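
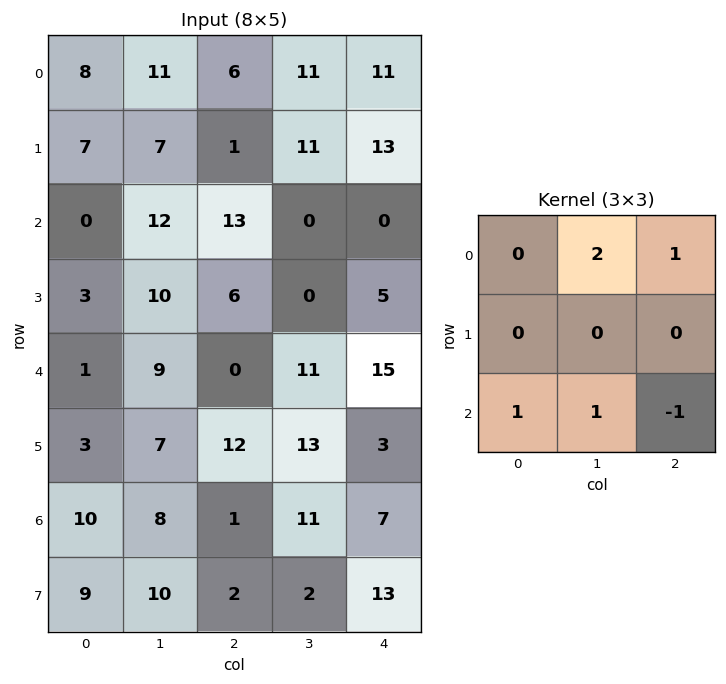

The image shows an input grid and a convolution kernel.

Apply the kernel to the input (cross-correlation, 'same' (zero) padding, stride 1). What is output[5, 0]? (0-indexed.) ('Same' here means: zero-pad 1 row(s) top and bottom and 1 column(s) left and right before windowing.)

The receptive field on the zero-padded input at this output position is [0 1 9 / 0 3 7 / 0 10 8]. Elementwise product with the kernel and sum: 1·2 + 9·1 + 0·1 + 10·1 + 8·-1.

13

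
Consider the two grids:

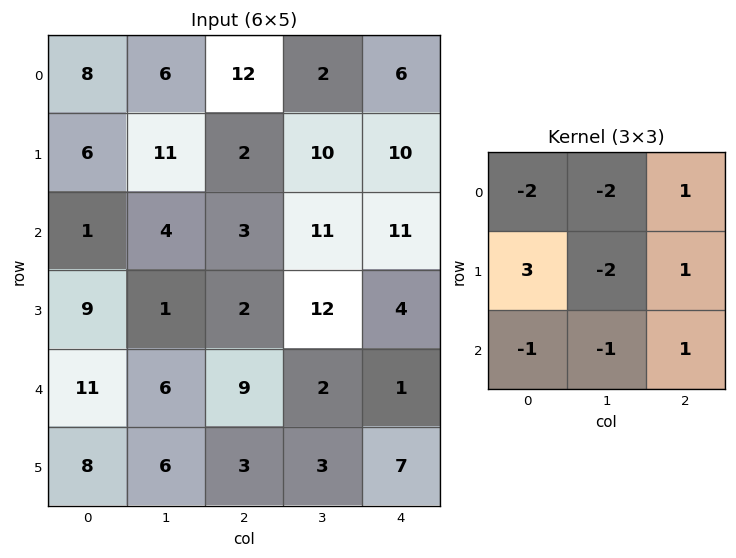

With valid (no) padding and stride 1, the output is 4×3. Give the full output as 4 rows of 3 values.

-20 9 -29
-42 10 -26
12 -5 -41
1 2 1

Output[0,0]: The receptive field on the input at this output position is [8 6 12 / 6 11 2 / 1 4 3]. Elementwise product with the kernel and sum: 8·-2 + 6·-2 + 12·1 + 6·3 + 11·-2 + 2·1 + 1·-1 + 4·-1 + 3·1.
Output[0,1]: The receptive field on the input at this output position is [6 12 2 / 11 2 10 / 4 3 11]. Elementwise product with the kernel and sum: 6·-2 + 12·-2 + 2·1 + 11·3 + 2·-2 + 10·1 + 4·-1 + 3·-1 + 11·1.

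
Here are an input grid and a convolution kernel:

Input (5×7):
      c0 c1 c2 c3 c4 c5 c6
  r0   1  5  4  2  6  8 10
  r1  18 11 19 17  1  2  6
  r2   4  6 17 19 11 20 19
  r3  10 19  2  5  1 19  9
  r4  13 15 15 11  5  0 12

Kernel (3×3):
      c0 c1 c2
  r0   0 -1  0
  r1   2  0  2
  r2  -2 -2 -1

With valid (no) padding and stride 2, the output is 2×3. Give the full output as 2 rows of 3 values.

Output[0,0]: The receptive field on the input at this output position is [1 5 4 / 18 11 19 / 4 6 17]. Elementwise product with the kernel and sum: 5·-1 + 18·2 + 19·2 + 4·-2 + 6·-2 + 17·-1.
Output[0,1]: The receptive field on the input at this output position is [4 2 6 / 19 17 1 / 17 19 11]. Elementwise product with the kernel and sum: 2·-1 + 19·2 + 1·2 + 17·-2 + 19·-2 + 11·-1.

32 -45 -75
-53 -70 -22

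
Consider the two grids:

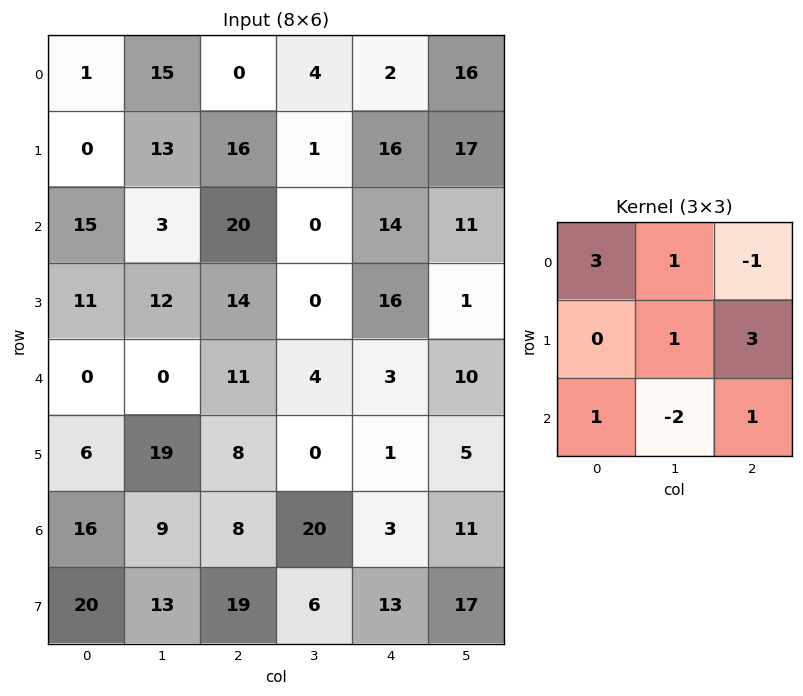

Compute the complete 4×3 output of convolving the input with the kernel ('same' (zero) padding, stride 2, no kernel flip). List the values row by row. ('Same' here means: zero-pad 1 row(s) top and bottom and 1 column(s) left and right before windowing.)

59 -6 36
1 58 18
6 76 51
3 114 29

Output[0,0]: The receptive field on the zero-padded input at this output position is [0 0 0 / 0 1 15 / 0 0 13]. Elementwise product with the kernel and sum: 0·3 + 0·1 + 0·-1 + 1·1 + 15·3 + 0·1 + 0·-2 + 13·1.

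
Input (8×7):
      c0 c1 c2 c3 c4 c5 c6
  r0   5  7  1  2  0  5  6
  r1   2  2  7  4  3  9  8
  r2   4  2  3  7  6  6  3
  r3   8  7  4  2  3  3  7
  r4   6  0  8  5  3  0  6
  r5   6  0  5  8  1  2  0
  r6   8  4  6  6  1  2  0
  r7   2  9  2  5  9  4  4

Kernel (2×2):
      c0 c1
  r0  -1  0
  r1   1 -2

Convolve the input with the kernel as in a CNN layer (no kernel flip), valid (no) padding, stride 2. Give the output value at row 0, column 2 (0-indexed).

The receptive field on the input at this output position is [0 5 / 3 9]. Elementwise product with the kernel and sum: 0·-1 + 3·1 + 9·-2.

-15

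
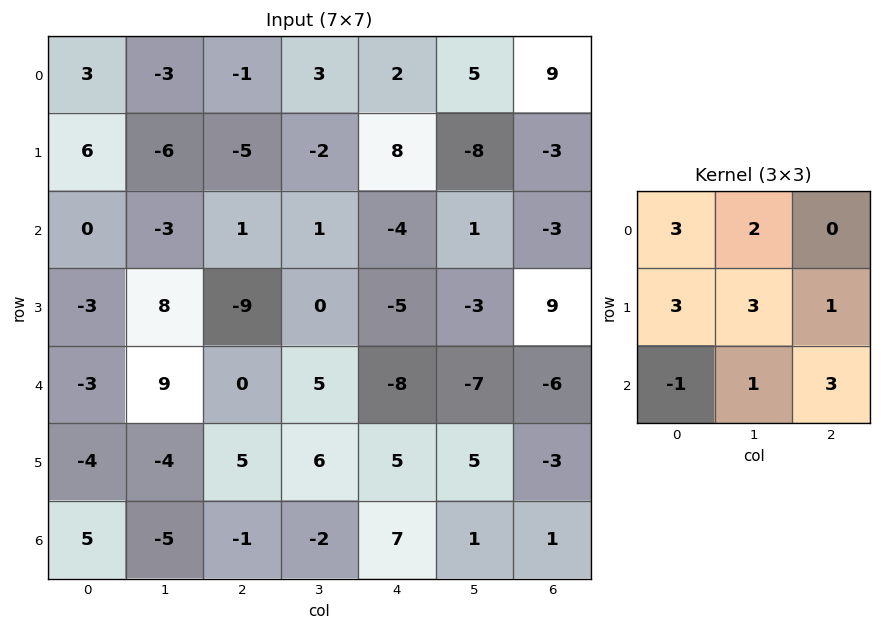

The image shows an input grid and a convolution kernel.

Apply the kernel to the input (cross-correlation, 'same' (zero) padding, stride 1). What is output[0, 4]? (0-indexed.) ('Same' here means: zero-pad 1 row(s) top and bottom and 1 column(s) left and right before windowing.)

6

The receptive field on the zero-padded input at this output position is [0 0 0 / 3 2 5 / -2 8 -8]. Elementwise product with the kernel and sum: 0·3 + 0·2 + 3·3 + 2·3 + 5·1 + -2·-1 + 8·1 + -8·3.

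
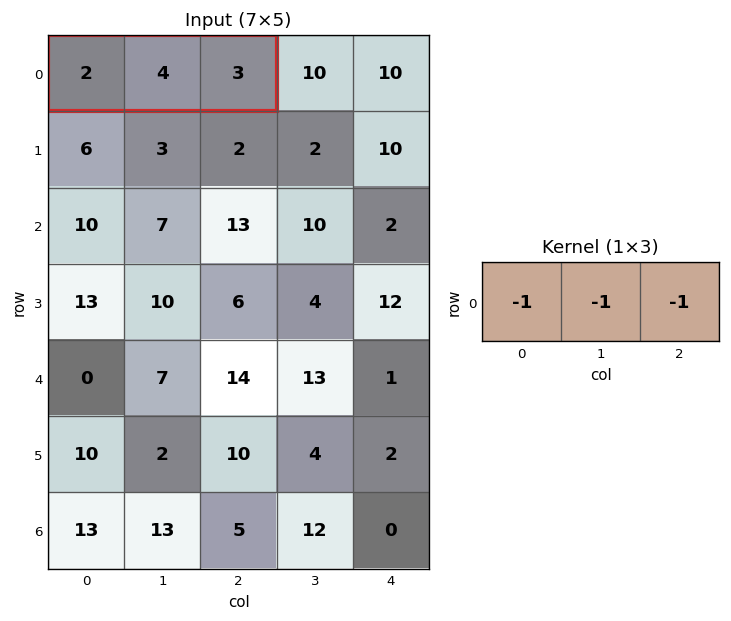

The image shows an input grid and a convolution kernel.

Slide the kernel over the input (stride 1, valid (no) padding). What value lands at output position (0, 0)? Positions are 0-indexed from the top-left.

-9

The receptive field on the input at this output position is [2 4 3]. Elementwise product with the kernel and sum: 2·-1 + 4·-1 + 3·-1.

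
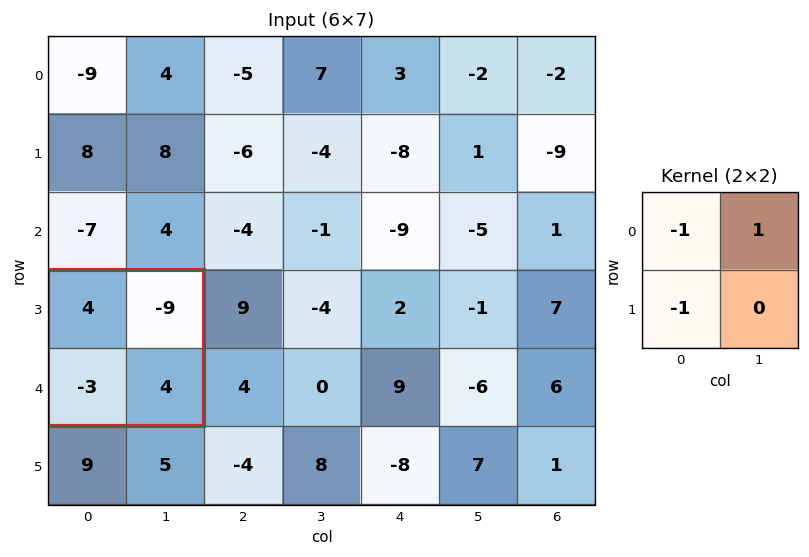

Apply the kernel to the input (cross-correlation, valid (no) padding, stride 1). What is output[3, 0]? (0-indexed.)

The receptive field on the input at this output position is [4 -9 / -3 4]. Elementwise product with the kernel and sum: 4·-1 + -9·1 + -3·-1.

-10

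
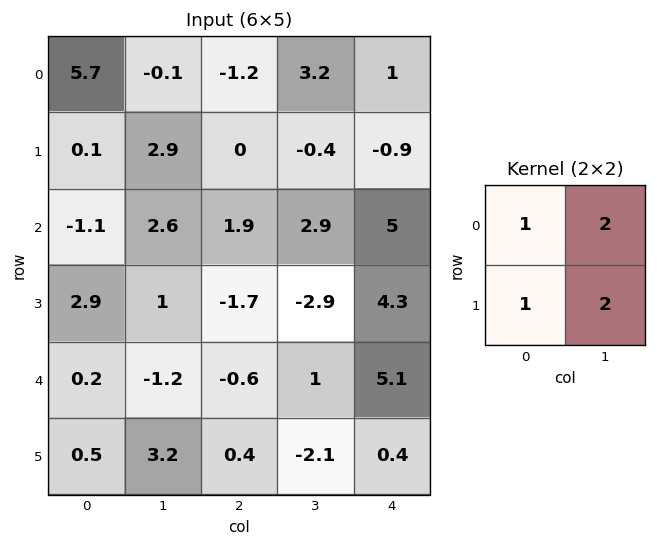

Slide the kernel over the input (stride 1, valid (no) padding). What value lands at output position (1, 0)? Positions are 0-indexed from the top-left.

10

The receptive field on the input at this output position is [0.1 2.9 / -1.1 2.6]. Elementwise product with the kernel and sum: 0.1·1 + 2.9·2 + -1.1·1 + 2.6·2.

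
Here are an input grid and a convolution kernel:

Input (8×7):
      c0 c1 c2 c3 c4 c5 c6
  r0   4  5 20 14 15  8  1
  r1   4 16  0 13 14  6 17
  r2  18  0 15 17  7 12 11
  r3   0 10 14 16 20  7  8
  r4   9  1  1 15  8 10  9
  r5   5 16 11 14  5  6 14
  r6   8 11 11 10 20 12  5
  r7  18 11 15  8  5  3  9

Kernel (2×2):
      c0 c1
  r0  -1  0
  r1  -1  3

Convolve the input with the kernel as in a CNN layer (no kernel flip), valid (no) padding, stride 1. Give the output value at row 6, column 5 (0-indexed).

12

The receptive field on the input at this output position is [12 5 / 3 9]. Elementwise product with the kernel and sum: 12·-1 + 3·-1 + 9·3.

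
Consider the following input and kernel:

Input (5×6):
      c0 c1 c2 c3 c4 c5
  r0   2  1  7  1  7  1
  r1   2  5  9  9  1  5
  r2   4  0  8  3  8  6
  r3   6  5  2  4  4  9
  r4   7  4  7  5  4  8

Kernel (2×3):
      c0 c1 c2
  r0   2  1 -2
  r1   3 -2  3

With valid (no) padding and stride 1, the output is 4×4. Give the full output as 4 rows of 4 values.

14 31 13 47
27 -6 67 20
6 25 13 33
47 17 23 25

Output[0,0]: The receptive field on the input at this output position is [2 1 7 / 2 5 9]. Elementwise product with the kernel and sum: 2·2 + 1·1 + 7·-2 + 2·3 + 5·-2 + 9·3.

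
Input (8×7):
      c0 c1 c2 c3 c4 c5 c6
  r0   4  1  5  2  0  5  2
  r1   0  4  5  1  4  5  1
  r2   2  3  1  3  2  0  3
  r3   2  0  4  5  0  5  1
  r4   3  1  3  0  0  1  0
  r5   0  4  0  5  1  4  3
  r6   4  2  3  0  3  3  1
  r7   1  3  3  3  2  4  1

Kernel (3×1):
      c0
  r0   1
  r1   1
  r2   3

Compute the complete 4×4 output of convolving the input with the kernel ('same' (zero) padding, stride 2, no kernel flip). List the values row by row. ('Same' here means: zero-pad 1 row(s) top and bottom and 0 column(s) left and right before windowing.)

Output[0,0]: The receptive field on the zero-padded input at this output position is [0 / 4 / 0]. Elementwise product with the kernel and sum: 0·1 + 4·1 + 0·3.
Output[0,1]: The receptive field on the zero-padded input at this output position is [0 / 5 / 5]. Elementwise product with the kernel and sum: 0·1 + 5·1 + 5·3.

4 20 12 5
8 18 6 7
5 7 3 10
7 12 10 7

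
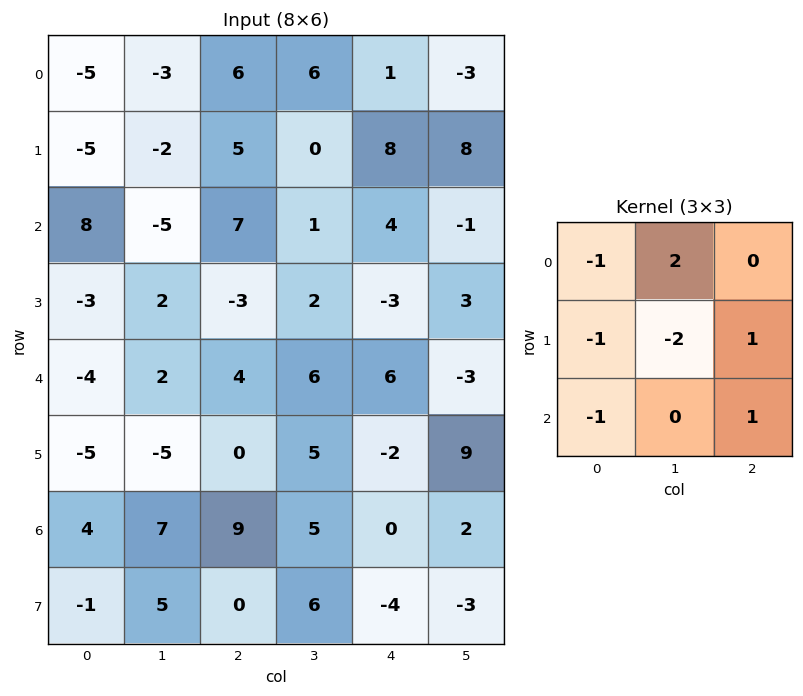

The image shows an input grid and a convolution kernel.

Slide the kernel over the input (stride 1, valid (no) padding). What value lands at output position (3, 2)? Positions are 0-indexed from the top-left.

The receptive field on the input at this output position is [-3 2 -3 / 4 6 6 / 0 5 -2]. Elementwise product with the kernel and sum: -3·-1 + 2·2 + 4·-1 + 6·-2 + 6·1 + 0·-1 + -2·1.

-5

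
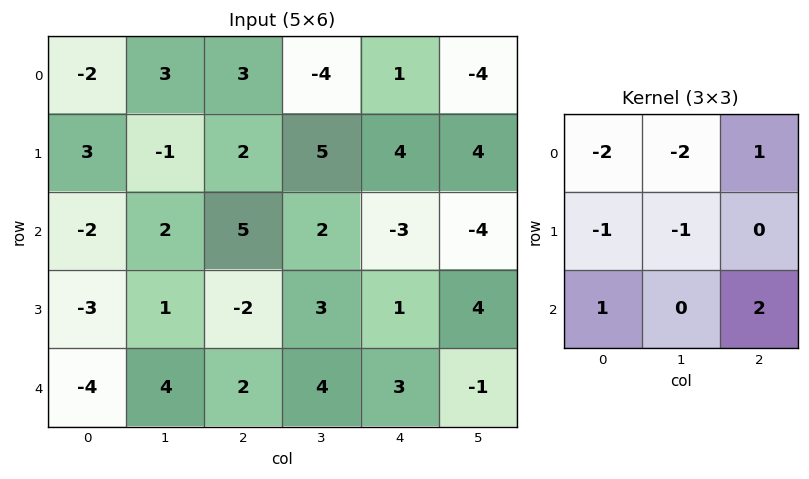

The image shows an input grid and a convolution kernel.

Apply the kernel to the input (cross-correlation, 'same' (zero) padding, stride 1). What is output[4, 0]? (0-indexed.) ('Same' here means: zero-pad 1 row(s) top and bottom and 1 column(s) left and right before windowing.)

11

The receptive field on the zero-padded input at this output position is [0 -3 1 / 0 -4 4 / 0 0 0]. Elementwise product with the kernel and sum: 0·-2 + -3·-2 + 1·1 + 0·-1 + -4·-1 + 0·1 + 0·2.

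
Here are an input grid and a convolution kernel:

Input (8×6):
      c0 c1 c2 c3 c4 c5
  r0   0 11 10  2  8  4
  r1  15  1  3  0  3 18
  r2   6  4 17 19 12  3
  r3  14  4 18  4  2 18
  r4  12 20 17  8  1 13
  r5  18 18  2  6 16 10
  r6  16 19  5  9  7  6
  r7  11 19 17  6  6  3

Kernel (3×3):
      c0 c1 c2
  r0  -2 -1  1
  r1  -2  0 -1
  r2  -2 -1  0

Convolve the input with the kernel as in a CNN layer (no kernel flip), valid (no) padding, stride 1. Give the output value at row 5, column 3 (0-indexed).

The receptive field on the input at this output position is [6 16 10 / 9 7 6 / 6 6 3]. Elementwise product with the kernel and sum: 6·-2 + 16·-1 + 10·1 + 9·-2 + 6·-1 + 6·-2 + 6·-1.

-60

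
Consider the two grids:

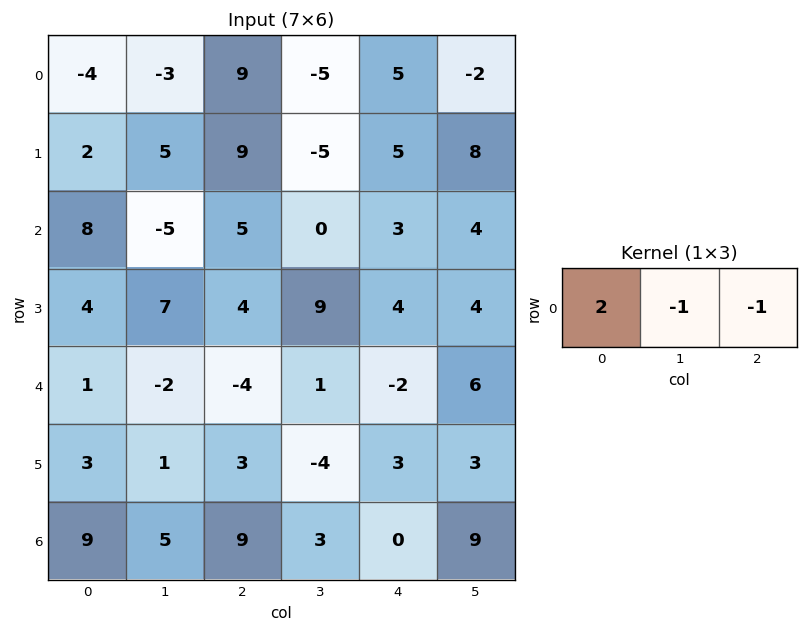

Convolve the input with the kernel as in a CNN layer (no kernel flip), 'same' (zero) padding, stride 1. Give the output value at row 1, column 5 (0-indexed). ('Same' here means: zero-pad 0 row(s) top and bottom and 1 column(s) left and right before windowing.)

2

The receptive field on the zero-padded input at this output position is [5 8 0]. Elementwise product with the kernel and sum: 5·2 + 8·-1 + 0·-1.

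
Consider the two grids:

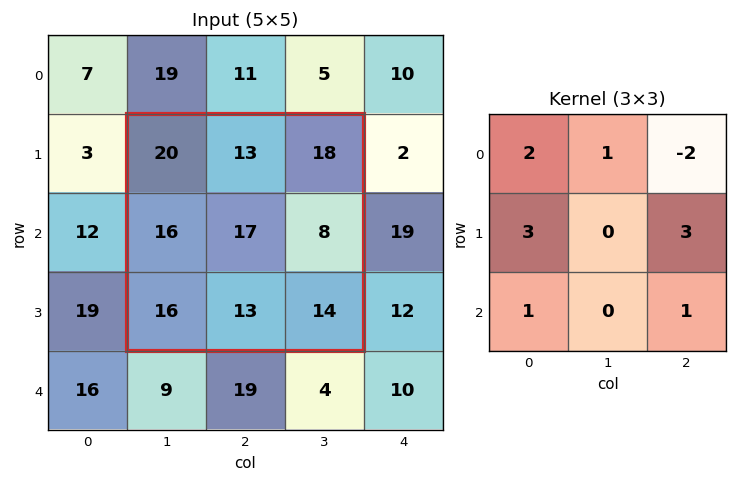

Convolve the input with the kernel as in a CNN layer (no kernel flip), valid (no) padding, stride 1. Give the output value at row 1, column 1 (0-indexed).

119

The receptive field on the input at this output position is [20 13 18 / 16 17 8 / 16 13 14]. Elementwise product with the kernel and sum: 20·2 + 13·1 + 18·-2 + 16·3 + 8·3 + 16·1 + 14·1.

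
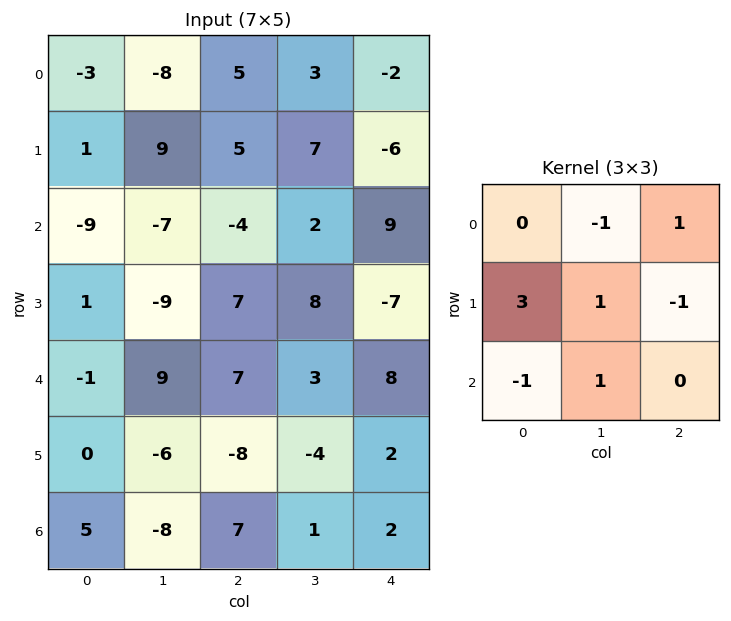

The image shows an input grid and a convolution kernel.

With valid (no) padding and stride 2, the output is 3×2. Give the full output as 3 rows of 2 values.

22 29
0 39
-13 -31

Output[0,0]: The receptive field on the input at this output position is [-3 -8 5 / 1 9 5 / -9 -7 -4]. Elementwise product with the kernel and sum: -8·-1 + 5·1 + 1·3 + 9·1 + 5·-1 + -9·-1 + -7·1.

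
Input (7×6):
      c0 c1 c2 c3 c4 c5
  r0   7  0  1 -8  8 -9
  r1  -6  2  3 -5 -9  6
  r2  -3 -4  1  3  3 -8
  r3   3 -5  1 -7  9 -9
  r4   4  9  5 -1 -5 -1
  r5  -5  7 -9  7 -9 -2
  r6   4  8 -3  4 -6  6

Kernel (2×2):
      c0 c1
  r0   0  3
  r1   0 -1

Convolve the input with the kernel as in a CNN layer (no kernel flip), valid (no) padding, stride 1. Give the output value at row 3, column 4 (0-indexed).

The receptive field on the input at this output position is [9 -9 / -5 -1]. Elementwise product with the kernel and sum: -9·3 + -1·-1.

-26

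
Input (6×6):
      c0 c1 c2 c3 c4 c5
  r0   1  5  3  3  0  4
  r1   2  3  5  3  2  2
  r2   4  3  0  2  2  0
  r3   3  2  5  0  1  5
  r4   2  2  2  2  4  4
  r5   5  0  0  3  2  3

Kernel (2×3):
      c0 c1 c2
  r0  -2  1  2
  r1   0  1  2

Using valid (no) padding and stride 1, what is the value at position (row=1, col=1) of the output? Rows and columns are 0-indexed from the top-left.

9

The receptive field on the input at this output position is [3 5 3 / 3 0 2]. Elementwise product with the kernel and sum: 3·-2 + 5·1 + 3·2 + 0·1 + 2·2.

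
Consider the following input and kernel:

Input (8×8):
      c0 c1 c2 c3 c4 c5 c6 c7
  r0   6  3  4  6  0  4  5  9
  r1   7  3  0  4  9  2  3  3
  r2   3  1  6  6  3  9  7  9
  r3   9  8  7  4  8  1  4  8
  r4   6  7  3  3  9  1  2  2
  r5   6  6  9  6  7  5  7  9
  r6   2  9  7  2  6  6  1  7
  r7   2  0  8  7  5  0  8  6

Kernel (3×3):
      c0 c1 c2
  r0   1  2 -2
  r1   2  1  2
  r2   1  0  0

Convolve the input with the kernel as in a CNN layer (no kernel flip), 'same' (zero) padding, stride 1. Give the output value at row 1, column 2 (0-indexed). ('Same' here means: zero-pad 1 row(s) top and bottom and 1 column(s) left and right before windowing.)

14

The receptive field on the zero-padded input at this output position is [3 4 6 / 3 0 4 / 1 6 6]. Elementwise product with the kernel and sum: 3·1 + 4·2 + 6·-2 + 3·2 + 0·1 + 4·2 + 1·1.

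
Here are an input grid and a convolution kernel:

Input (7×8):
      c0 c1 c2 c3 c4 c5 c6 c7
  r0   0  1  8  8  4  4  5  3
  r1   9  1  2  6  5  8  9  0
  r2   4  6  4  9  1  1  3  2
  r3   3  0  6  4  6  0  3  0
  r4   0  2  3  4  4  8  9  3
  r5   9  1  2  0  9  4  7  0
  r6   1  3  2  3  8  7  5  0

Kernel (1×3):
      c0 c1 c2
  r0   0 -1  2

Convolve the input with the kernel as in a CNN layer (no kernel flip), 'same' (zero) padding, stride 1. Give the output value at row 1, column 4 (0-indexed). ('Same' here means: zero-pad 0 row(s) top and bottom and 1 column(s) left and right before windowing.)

11

The receptive field on the zero-padded input at this output position is [6 5 8]. Elementwise product with the kernel and sum: 5·-1 + 8·2.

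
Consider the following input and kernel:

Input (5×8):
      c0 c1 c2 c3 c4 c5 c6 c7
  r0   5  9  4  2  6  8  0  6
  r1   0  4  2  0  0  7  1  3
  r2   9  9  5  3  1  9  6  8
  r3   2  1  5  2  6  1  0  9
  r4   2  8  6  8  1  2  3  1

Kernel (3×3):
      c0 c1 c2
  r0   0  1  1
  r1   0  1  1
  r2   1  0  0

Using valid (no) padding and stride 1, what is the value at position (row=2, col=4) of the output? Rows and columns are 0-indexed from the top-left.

The receptive field on the input at this output position is [1 9 6 / 6 1 0 / 1 2 3]. Elementwise product with the kernel and sum: 9·1 + 6·1 + 1·1 + 0·1 + 1·1.

17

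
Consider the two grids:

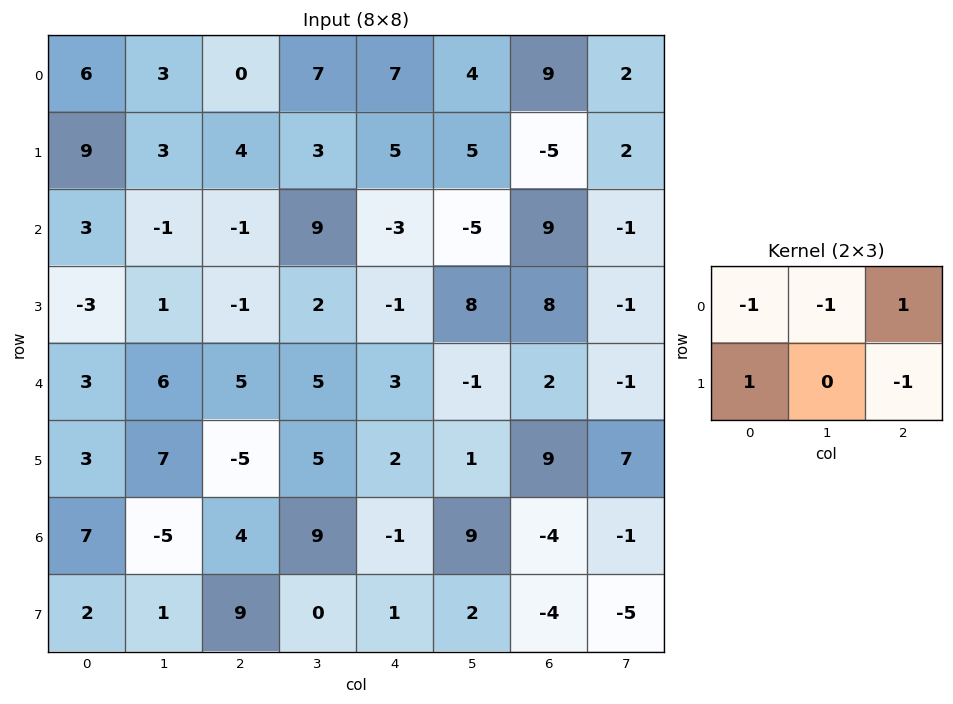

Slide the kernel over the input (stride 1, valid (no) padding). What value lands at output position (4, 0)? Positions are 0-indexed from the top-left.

4

The receptive field on the input at this output position is [3 6 5 / 3 7 -5]. Elementwise product with the kernel and sum: 3·-1 + 6·-1 + 5·1 + 3·1 + -5·-1.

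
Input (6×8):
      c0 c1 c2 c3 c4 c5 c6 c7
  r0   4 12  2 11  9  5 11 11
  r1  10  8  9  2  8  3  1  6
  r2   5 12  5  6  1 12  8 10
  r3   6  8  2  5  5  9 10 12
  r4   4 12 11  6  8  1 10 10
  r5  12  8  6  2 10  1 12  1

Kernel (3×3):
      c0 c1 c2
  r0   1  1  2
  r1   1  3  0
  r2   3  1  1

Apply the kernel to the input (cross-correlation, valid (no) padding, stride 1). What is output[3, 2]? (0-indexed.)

76

The receptive field on the input at this output position is [2 5 5 / 11 6 8 / 6 2 10]. Elementwise product with the kernel and sum: 2·1 + 5·1 + 5·2 + 11·1 + 6·3 + 6·3 + 2·1 + 10·1.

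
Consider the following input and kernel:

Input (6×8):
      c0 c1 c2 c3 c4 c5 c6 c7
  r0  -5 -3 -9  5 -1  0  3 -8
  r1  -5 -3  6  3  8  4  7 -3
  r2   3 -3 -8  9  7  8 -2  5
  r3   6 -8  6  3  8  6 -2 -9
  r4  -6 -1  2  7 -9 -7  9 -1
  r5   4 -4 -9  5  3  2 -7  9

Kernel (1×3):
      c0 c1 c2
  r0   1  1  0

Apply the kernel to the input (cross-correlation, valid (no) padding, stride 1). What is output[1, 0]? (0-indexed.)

-8

The receptive field on the input at this output position is [-5 -3 6]. Elementwise product with the kernel and sum: -5·1 + -3·1.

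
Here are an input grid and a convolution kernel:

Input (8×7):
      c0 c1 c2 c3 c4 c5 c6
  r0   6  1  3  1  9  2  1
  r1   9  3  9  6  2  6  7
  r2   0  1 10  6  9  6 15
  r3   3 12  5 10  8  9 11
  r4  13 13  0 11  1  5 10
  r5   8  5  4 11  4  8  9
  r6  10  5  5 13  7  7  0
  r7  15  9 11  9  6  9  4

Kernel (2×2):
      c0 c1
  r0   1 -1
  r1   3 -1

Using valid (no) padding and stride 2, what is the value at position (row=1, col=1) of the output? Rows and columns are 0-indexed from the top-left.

9

The receptive field on the input at this output position is [10 6 / 5 10]. Elementwise product with the kernel and sum: 10·1 + 6·-1 + 5·3 + 10·-1.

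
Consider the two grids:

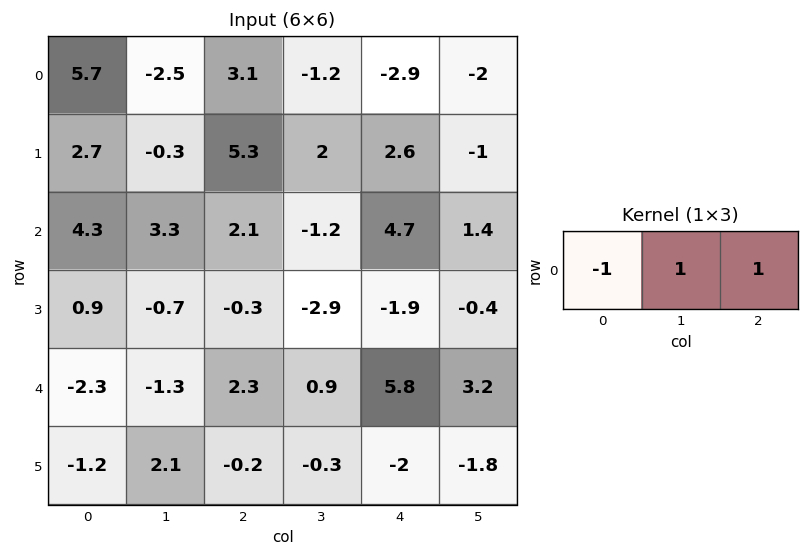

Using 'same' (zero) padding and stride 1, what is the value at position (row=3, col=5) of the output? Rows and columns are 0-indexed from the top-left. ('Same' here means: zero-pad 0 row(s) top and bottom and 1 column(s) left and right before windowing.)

1.5

The receptive field on the zero-padded input at this output position is [-1.9 -0.4 0]. Elementwise product with the kernel and sum: -1.9·-1 + -0.4·1 + 0·1.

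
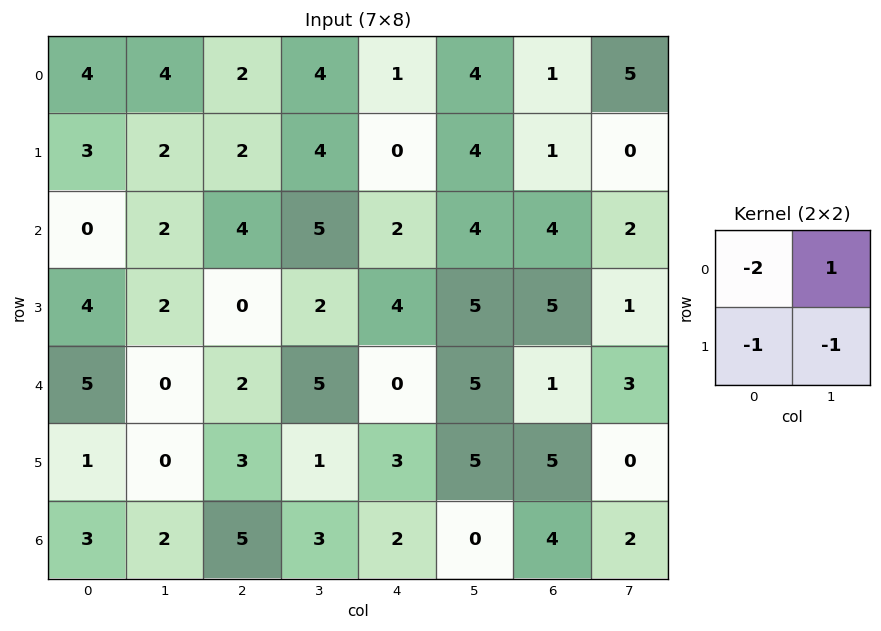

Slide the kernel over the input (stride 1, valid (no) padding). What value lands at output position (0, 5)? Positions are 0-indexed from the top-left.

The receptive field on the input at this output position is [4 1 / 4 1]. Elementwise product with the kernel and sum: 4·-2 + 1·1 + 4·-1 + 1·-1.

-12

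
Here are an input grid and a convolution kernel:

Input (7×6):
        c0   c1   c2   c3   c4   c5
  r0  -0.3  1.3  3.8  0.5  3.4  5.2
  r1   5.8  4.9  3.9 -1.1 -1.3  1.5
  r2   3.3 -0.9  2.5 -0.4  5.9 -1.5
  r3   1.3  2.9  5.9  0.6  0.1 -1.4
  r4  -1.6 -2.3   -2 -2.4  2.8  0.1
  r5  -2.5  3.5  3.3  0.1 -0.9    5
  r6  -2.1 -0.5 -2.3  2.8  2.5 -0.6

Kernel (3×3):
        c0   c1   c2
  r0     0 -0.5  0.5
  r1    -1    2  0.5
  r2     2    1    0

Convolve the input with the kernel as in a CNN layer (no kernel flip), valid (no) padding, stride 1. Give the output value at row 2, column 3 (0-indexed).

The receptive field on the input at this output position is [-0.4 5.9 -1.5 / 0.6 0.1 -1.4 / -2.4 2.8 0.1]. Elementwise product with the kernel and sum: 5.9·-0.5 + -1.5·0.5 + 0.6·-1 + 0.1·2 + -1.4·0.5 + -2.4·2 + 2.8·1.

-6.8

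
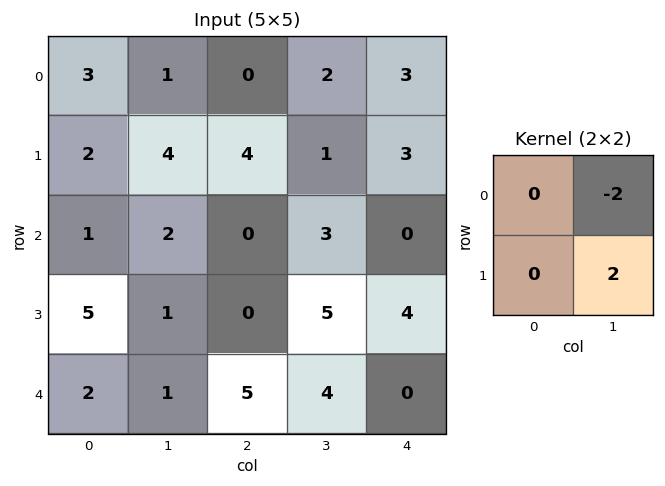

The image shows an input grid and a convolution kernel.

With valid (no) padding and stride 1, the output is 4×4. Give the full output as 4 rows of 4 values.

6 8 -2 0
-4 -8 4 -6
-2 0 4 8
0 10 -2 -8

Output[0,0]: The receptive field on the input at this output position is [3 1 / 2 4]. Elementwise product with the kernel and sum: 1·-2 + 4·2.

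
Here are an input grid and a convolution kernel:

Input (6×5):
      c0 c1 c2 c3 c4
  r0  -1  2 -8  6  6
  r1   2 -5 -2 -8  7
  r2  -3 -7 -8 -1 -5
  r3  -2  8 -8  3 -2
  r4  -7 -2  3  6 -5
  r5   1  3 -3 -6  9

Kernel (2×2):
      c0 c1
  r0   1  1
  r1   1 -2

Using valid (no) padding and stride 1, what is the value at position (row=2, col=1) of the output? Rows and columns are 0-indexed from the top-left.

9

The receptive field on the input at this output position is [-7 -8 / 8 -8]. Elementwise product with the kernel and sum: -7·1 + -8·1 + 8·1 + -8·-2.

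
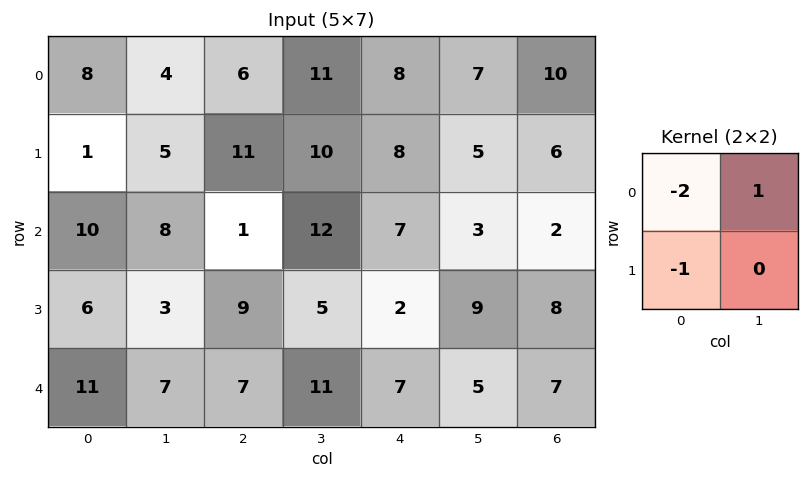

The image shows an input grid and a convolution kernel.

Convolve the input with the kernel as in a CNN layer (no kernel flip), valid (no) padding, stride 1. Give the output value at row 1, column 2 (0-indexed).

The receptive field on the input at this output position is [11 10 / 1 12]. Elementwise product with the kernel and sum: 11·-2 + 10·1 + 1·-1.

-13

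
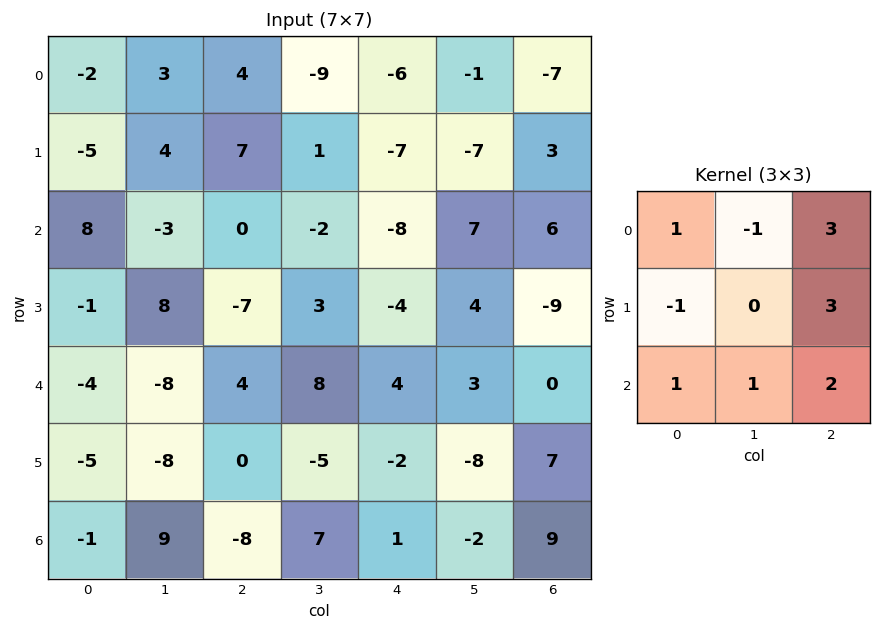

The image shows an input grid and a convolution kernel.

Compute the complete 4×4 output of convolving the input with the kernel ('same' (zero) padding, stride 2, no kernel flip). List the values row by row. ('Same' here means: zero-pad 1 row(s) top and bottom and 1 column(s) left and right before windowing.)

Output[0,0]: The receptive field on the zero-padded input at this output position is [0 0 0 / 0 -2 3 / 0 -5 4]. Elementwise product with the kernel and sum: 0·1 + 0·-1 + 0·3 + 0·-1 + 3·3 + 0·1 + -5·1 + 4·2.
Output[0,1]: The receptive field on the zero-padded input at this output position is [0 0 0 / 3 4 -9 / 4 7 1]. Elementwise product with the kernel and sum: 0·1 + 0·-1 + 0·3 + 3·-1 + -9·3 + 4·1 + 7·1 + 1·2.

12 -17 -14 -3
23 4 17 -22
-20 38 -3 9
8 -11 -40 -13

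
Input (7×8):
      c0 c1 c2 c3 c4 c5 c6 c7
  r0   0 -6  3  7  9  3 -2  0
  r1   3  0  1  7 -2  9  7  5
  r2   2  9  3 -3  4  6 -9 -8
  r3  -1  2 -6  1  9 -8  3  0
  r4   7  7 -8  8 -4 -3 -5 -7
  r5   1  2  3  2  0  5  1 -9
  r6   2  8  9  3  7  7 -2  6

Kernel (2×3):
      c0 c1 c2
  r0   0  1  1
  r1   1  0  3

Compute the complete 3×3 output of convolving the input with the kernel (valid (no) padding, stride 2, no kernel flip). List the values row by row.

Output[0,0]: The receptive field on the input at this output position is [0 -6 3 / 3 0 1]. Elementwise product with the kernel and sum: -6·1 + 3·1 + 3·1 + 1·3.
Output[0,1]: The receptive field on the input at this output position is [3 7 9 / 1 7 -2]. Elementwise product with the kernel and sum: 7·1 + 9·1 + 1·1 + -2·3.

3 11 20
-7 22 15
9 7 -5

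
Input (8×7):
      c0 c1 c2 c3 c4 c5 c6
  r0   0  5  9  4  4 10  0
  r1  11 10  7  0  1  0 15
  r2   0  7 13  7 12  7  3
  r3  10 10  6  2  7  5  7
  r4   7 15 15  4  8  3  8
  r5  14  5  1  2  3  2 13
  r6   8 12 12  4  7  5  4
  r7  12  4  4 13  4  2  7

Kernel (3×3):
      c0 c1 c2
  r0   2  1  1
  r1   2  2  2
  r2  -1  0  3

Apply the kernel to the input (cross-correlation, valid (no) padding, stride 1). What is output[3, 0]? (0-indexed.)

The receptive field on the input at this output position is [10 10 6 / 7 15 15 / 14 5 1]. Elementwise product with the kernel and sum: 10·2 + 10·1 + 6·1 + 7·2 + 15·2 + 15·2 + 14·-1 + 1·3.

99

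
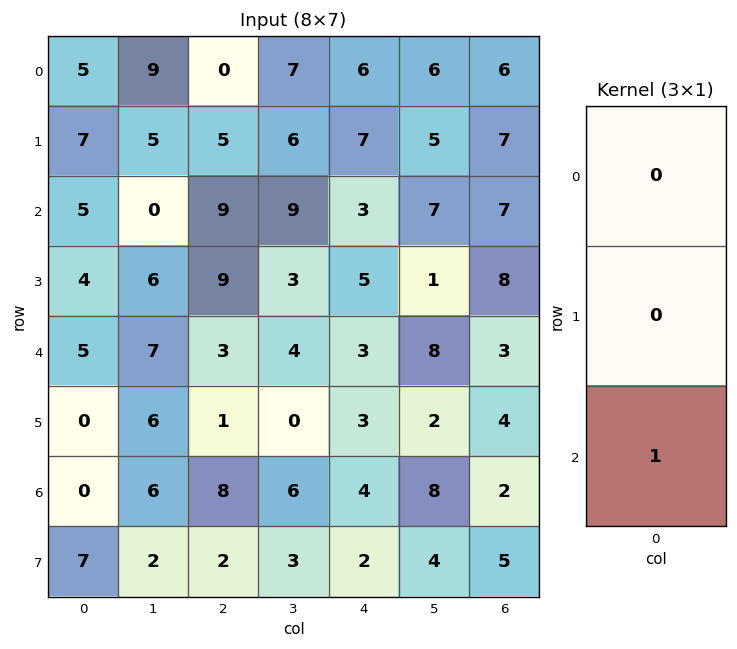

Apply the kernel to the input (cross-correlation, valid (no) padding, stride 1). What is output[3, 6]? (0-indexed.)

The receptive field on the input at this output position is [8 / 3 / 4]. Elementwise product with the kernel and sum: 4·1.

4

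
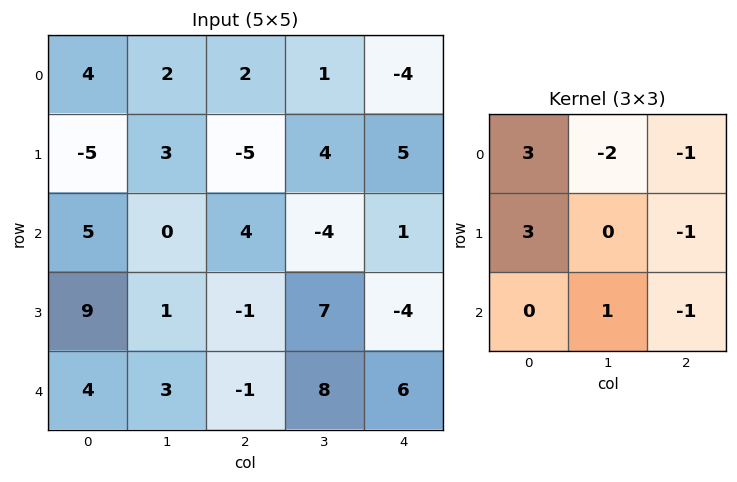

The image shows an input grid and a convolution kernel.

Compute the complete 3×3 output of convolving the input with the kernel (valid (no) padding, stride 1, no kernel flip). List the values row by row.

Output[0,0]: The receptive field on the input at this output position is [4 2 2 / -5 3 -5 / 5 0 4]. Elementwise product with the kernel and sum: 4·3 + 2·-2 + 2·-1 + -5·3 + -5·-1 + 0·1 + 4·-1.
Output[0,1]: The receptive field on the input at this output position is [2 2 1 / 3 -5 4 / 0 4 -4]. Elementwise product with the kernel and sum: 2·3 + 2·-2 + 1·-1 + 3·3 + 4·-1 + 4·1 + -4·-1.

-8 14 -17
-3 11 -6
43 -17 22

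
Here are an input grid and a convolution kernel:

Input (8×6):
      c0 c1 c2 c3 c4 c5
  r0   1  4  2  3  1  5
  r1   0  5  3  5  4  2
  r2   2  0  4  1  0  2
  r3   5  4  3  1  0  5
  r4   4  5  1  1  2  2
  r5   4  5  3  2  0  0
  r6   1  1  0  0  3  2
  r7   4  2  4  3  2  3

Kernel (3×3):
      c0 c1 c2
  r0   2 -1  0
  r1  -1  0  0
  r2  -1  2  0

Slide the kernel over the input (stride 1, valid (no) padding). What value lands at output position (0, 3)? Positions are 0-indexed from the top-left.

The receptive field on the input at this output position is [3 1 5 / 5 4 2 / 1 0 2]. Elementwise product with the kernel and sum: 3·2 + 1·-1 + 5·-1 + 1·-1 + 0·2.

-1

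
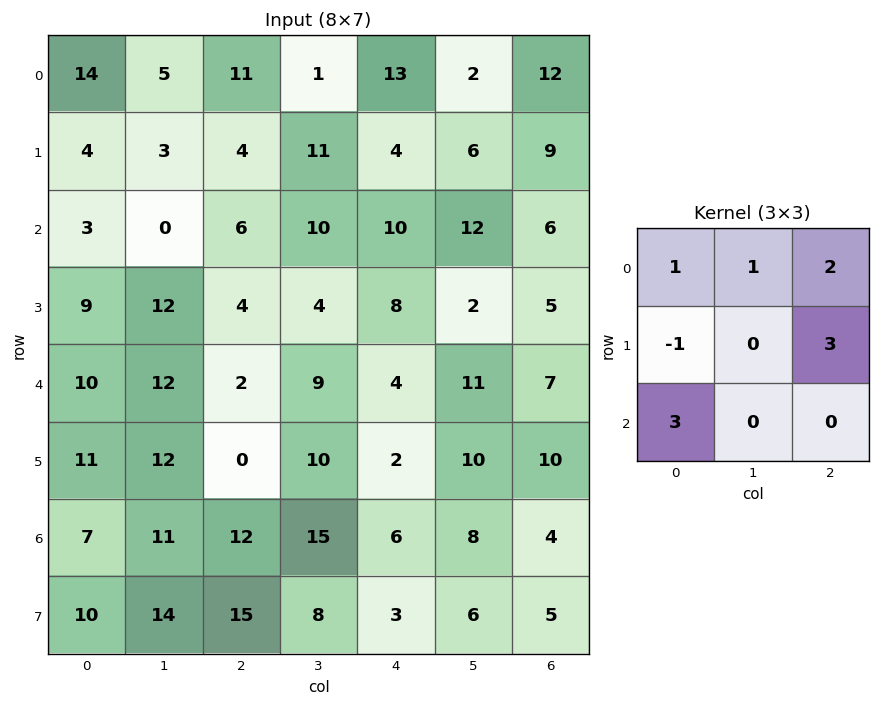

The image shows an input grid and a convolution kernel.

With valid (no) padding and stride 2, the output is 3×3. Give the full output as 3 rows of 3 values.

Output[0,0]: The receptive field on the input at this output position is [14 5 11 / 4 3 4 / 3 0 6]. Elementwise product with the kernel and sum: 14·1 + 5·1 + 11·2 + 4·-1 + 4·3 + 3·3.
Output[0,1]: The receptive field on the input at this output position is [11 1 13 / 4 11 4 / 6 10 10]. Elementwise product with the kernel and sum: 11·1 + 1·1 + 13·2 + 4·-1 + 4·3 + 6·3.

58 64 92
48 62 53
36 61 75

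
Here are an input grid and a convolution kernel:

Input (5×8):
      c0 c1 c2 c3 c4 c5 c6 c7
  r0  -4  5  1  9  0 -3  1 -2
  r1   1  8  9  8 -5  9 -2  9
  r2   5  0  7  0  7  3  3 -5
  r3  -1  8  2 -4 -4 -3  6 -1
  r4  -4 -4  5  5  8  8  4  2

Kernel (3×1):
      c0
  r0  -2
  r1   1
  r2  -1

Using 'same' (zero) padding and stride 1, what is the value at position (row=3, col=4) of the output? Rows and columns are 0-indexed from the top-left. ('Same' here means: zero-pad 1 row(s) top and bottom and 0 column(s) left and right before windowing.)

-26

The receptive field on the zero-padded input at this output position is [7 / -4 / 8]. Elementwise product with the kernel and sum: 7·-2 + -4·1 + 8·-1.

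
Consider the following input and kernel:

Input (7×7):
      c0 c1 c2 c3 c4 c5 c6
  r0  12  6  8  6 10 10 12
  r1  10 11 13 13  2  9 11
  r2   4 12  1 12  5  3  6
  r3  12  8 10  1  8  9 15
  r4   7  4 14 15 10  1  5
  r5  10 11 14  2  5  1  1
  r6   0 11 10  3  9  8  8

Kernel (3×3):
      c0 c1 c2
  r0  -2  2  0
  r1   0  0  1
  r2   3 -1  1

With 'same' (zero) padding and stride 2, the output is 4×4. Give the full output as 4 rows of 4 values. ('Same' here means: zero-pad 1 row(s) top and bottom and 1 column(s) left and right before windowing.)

Output[0,0]: The receptive field on the zero-padded input at this output position is [0 0 0 / 0 12 6 / 0 10 11]. Elementwise product with the kernel and sum: 0·-2 + 0·2 + 6·1 + 0·3 + 10·-1 + 11·1.

7 39 56 16
28 31 -15 16
29 40 17 14
31 9 14 0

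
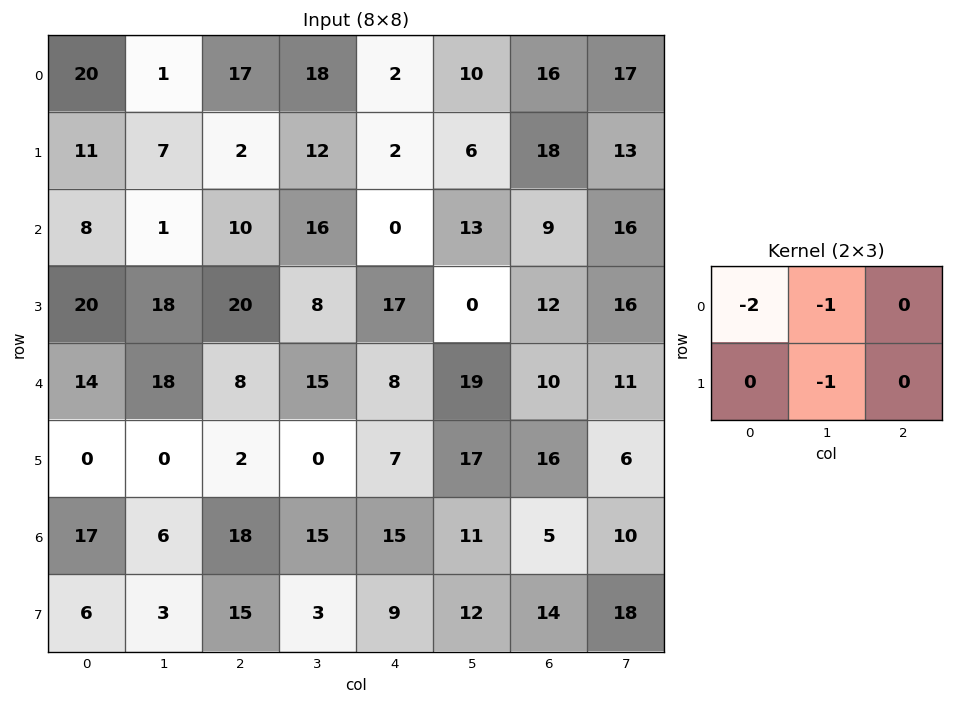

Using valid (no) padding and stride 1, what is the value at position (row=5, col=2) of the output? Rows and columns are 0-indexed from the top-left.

The receptive field on the input at this output position is [2 0 7 / 18 15 15]. Elementwise product with the kernel and sum: 2·-2 + 0·-1 + 15·-1.

-19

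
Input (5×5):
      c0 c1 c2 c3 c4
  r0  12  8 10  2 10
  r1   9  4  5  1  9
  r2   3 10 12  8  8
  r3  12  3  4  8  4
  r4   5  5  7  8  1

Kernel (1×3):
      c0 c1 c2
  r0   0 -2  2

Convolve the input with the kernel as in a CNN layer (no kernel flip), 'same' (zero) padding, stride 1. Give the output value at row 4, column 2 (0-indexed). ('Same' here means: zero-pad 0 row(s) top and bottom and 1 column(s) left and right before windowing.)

The receptive field on the zero-padded input at this output position is [5 7 8]. Elementwise product with the kernel and sum: 7·-2 + 8·2.

2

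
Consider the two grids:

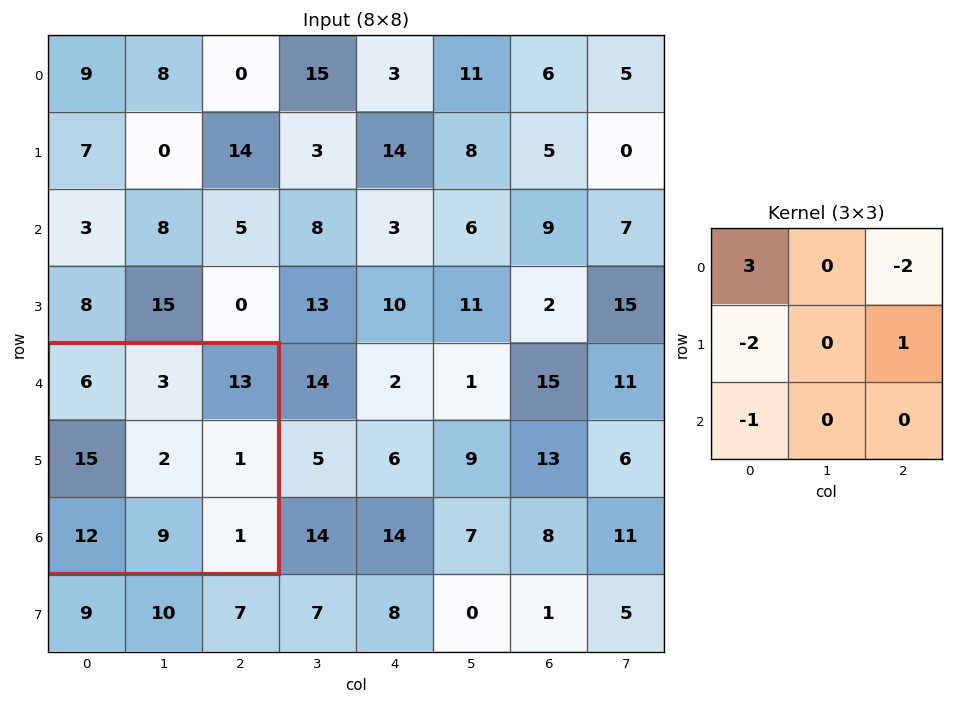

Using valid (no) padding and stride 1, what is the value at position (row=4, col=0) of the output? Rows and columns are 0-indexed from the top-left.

-49

The receptive field on the input at this output position is [6 3 13 / 15 2 1 / 12 9 1]. Elementwise product with the kernel and sum: 6·3 + 13·-2 + 15·-2 + 1·1 + 12·-1.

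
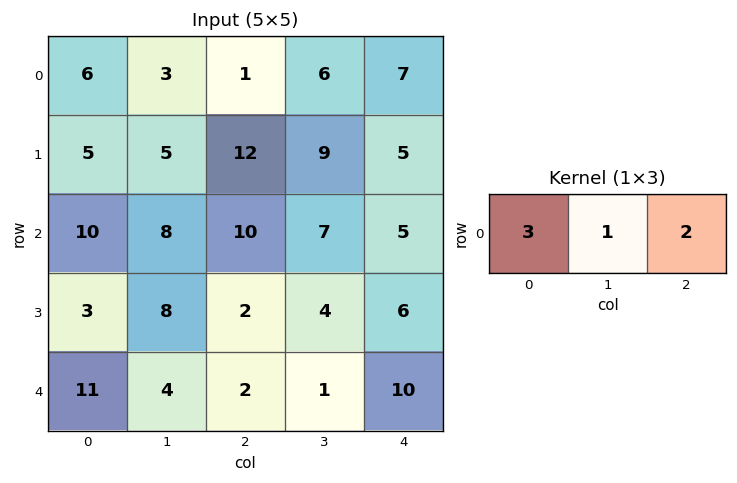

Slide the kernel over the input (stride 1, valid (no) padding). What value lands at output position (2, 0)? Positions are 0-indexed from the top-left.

58

The receptive field on the input at this output position is [10 8 10]. Elementwise product with the kernel and sum: 10·3 + 8·1 + 10·2.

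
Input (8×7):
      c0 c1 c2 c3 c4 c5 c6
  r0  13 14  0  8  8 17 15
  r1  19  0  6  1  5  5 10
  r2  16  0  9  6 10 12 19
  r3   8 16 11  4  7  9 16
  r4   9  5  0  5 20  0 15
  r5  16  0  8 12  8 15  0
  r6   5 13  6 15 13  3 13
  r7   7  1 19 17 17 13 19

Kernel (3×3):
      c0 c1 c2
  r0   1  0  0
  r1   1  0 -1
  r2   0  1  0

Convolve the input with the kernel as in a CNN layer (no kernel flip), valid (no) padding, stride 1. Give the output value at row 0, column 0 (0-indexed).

26

The receptive field on the input at this output position is [13 14 0 / 19 0 6 / 16 0 9]. Elementwise product with the kernel and sum: 13·1 + 19·1 + 6·-1 + 0·1.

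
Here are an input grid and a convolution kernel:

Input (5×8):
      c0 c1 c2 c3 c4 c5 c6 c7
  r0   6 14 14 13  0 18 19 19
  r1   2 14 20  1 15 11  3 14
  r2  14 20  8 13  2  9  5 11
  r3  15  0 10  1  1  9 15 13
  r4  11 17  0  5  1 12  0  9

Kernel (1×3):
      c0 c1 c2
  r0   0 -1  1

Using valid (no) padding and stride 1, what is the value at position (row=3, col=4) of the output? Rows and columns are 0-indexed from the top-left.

The receptive field on the input at this output position is [1 9 15]. Elementwise product with the kernel and sum: 9·-1 + 15·1.

6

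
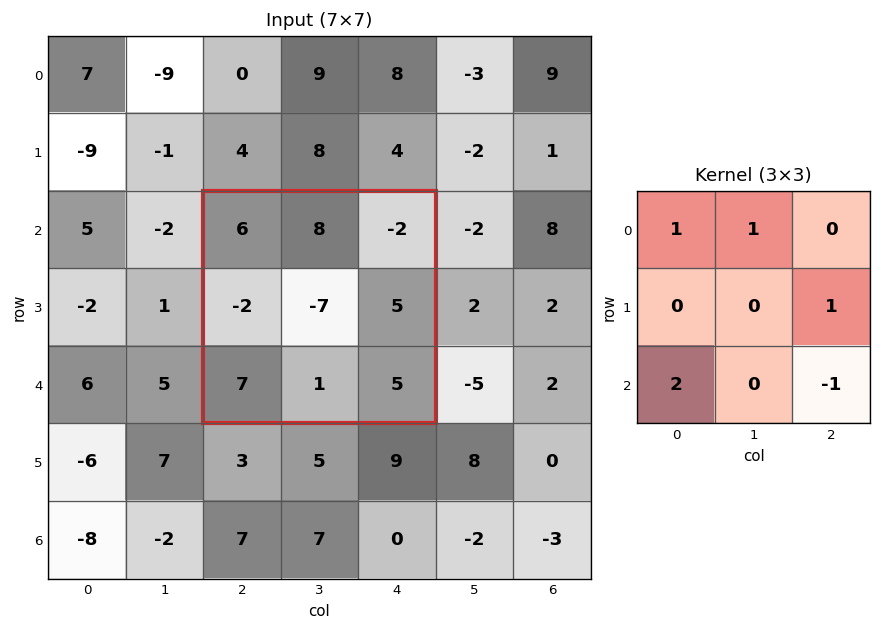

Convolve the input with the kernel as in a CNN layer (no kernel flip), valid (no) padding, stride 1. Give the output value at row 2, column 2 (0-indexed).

28

The receptive field on the input at this output position is [6 8 -2 / -2 -7 5 / 7 1 5]. Elementwise product with the kernel and sum: 6·1 + 8·1 + 5·1 + 7·2 + 5·-1.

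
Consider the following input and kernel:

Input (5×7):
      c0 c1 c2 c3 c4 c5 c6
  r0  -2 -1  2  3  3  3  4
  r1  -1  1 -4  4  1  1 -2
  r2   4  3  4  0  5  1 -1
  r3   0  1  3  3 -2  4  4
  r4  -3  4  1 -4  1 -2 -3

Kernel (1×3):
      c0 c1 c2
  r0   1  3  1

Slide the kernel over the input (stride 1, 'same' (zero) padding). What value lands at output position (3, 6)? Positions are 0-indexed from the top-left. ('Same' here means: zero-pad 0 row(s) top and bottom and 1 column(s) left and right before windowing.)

The receptive field on the zero-padded input at this output position is [4 4 0]. Elementwise product with the kernel and sum: 4·1 + 4·3 + 0·1.

16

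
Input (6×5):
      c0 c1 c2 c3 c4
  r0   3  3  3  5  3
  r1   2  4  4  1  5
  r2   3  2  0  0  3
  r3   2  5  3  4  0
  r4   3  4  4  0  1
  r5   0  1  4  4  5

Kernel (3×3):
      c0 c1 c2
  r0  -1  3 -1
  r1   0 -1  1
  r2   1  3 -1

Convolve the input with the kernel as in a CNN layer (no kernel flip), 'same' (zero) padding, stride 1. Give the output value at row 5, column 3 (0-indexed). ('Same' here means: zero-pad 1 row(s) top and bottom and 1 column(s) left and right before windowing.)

The receptive field on the zero-padded input at this output position is [4 0 1 / 4 4 5 / 0 0 0]. Elementwise product with the kernel and sum: 4·-1 + 0·3 + 1·-1 + 4·-1 + 5·1 + 0·1 + 0·3 + 0·-1.

-4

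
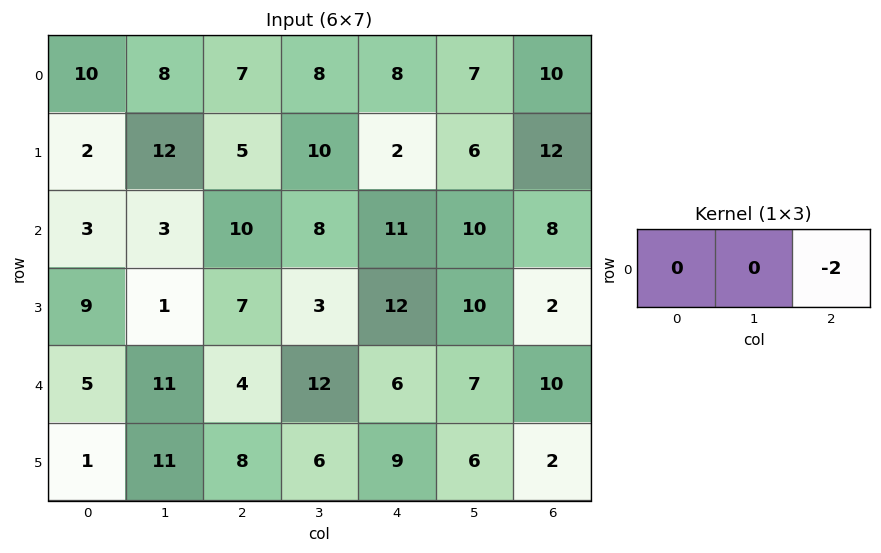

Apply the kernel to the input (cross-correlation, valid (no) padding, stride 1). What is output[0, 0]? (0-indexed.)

The receptive field on the input at this output position is [10 8 7]. Elementwise product with the kernel and sum: 7·-2.

-14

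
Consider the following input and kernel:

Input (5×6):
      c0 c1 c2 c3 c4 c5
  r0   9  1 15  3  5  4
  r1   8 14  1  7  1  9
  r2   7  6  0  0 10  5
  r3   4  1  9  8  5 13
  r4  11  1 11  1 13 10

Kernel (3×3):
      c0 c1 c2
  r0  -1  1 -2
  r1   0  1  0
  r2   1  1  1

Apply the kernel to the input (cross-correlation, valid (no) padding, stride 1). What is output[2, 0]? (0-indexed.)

The receptive field on the input at this output position is [7 6 0 / 4 1 9 / 11 1 11]. Elementwise product with the kernel and sum: 7·-1 + 6·1 + 0·-2 + 1·1 + 11·1 + 1·1 + 11·1.

23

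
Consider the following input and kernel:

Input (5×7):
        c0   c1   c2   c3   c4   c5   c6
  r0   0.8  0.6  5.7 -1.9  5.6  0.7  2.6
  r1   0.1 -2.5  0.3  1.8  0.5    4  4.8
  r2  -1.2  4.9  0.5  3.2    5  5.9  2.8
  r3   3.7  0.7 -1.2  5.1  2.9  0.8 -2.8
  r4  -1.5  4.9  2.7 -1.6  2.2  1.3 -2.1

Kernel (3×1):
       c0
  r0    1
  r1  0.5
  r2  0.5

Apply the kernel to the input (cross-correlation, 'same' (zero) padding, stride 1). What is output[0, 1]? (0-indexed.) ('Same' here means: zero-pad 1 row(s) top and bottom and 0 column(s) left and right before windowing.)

-0.95

The receptive field on the zero-padded input at this output position is [0 / 0.6 / -2.5]. Elementwise product with the kernel and sum: 0·1 + 0.6·0.5 + -2.5·0.5.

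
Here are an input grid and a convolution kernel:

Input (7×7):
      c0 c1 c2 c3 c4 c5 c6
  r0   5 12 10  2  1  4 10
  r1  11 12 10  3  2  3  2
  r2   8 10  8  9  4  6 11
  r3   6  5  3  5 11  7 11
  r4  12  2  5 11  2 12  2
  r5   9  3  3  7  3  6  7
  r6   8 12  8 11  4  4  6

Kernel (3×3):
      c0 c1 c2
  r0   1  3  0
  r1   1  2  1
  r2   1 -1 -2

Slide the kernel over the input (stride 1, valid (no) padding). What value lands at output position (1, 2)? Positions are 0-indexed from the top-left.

The receptive field on the input at this output position is [10 3 2 / 8 9 4 / 3 5 11]. Elementwise product with the kernel and sum: 10·1 + 3·3 + 8·1 + 9·2 + 4·1 + 3·1 + 5·-1 + 11·-2.

25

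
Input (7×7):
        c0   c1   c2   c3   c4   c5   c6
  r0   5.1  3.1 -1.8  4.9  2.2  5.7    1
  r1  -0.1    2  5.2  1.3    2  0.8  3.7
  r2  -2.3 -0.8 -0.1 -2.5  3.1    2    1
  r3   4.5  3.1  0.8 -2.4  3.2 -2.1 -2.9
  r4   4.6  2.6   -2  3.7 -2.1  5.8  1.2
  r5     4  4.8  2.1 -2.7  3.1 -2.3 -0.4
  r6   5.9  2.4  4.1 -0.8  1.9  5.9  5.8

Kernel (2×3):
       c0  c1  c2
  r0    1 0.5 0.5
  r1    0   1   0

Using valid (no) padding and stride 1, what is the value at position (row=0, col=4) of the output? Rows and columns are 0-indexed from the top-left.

6.35

The receptive field on the input at this output position is [2.2 5.7 1 / 2 0.8 3.7]. Elementwise product with the kernel and sum: 2.2·1 + 5.7·0.5 + 1·0.5 + 0.8·1.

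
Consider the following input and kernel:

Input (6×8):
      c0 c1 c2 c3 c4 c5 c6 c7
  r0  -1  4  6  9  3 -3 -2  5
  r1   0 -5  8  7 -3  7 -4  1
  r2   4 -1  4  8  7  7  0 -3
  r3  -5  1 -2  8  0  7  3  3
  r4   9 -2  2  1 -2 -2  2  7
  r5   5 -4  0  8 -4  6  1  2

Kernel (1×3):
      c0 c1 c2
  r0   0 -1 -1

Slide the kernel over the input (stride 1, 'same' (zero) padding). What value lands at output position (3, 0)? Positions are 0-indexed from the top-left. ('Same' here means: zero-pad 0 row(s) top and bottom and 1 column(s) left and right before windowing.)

4

The receptive field on the zero-padded input at this output position is [0 -5 1]. Elementwise product with the kernel and sum: -5·-1 + 1·-1.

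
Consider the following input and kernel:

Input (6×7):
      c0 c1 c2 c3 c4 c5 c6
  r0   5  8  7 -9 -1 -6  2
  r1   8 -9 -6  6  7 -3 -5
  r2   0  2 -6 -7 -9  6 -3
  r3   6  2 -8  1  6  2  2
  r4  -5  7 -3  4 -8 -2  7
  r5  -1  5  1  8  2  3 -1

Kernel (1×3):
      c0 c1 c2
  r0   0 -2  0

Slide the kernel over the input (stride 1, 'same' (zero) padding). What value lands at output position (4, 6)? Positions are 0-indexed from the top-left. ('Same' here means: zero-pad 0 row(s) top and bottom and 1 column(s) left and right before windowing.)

The receptive field on the zero-padded input at this output position is [-2 7 0]. Elementwise product with the kernel and sum: 7·-2.

-14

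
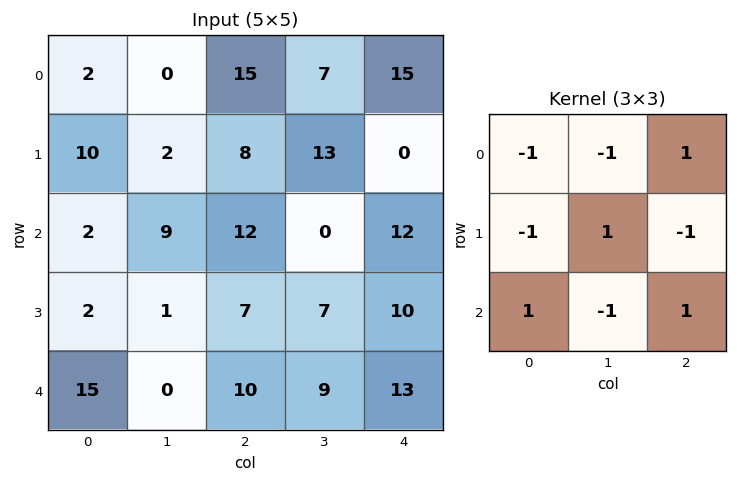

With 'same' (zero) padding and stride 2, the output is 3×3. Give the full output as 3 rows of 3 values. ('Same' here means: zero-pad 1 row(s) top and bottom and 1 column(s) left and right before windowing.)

Output[0,0]: The receptive field on the zero-padded input at this output position is [0 0 0 / 0 2 0 / 0 10 2]. Elementwise product with the kernel and sum: 0·-1 + 0·-1 + 0·1 + 0·-1 + 2·1 + 0·-1 + 0·1 + 10·-1 + 2·1.

-6 15 21
-16 7 -4
14 0 -13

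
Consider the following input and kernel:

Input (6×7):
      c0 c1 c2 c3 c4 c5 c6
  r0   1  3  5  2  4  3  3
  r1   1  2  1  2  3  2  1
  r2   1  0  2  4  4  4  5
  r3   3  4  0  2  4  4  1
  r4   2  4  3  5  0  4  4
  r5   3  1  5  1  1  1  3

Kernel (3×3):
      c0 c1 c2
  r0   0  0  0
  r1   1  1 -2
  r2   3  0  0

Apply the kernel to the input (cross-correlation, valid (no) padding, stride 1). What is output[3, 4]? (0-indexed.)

-1

The receptive field on the input at this output position is [4 4 1 / 0 4 4 / 1 1 3]. Elementwise product with the kernel and sum: 0·1 + 4·1 + 4·-2 + 1·3.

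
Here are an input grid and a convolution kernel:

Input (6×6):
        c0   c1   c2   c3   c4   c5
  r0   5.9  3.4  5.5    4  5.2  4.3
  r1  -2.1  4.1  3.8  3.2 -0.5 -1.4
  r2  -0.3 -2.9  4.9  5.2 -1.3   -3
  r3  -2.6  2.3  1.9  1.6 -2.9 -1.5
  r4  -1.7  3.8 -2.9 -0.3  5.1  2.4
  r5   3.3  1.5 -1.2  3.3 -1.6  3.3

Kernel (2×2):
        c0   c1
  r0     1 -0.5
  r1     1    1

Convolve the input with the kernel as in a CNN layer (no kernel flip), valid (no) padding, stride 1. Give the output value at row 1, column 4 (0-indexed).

The receptive field on the input at this output position is [-0.5 -1.4 / -1.3 -3]. Elementwise product with the kernel and sum: -0.5·1 + -1.4·-0.5 + -1.3·1 + -3·1.

-4.1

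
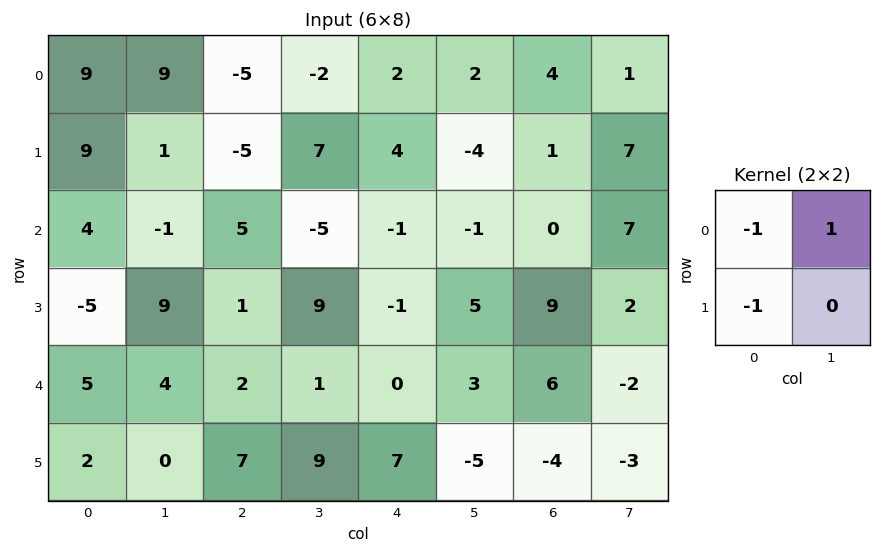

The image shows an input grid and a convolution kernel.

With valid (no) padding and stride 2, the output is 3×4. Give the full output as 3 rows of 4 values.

Output[0,0]: The receptive field on the input at this output position is [9 9 / 9 1]. Elementwise product with the kernel and sum: 9·-1 + 9·1 + 9·-1.

-9 8 -4 -4
0 -11 1 -2
-3 -8 -4 -4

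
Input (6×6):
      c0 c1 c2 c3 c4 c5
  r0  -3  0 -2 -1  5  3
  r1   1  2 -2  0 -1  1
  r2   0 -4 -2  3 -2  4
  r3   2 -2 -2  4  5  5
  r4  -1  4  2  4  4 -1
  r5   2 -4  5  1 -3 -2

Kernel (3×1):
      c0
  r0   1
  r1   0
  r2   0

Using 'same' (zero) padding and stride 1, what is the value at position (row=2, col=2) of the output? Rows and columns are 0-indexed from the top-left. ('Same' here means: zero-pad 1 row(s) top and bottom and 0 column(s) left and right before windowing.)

-2

The receptive field on the zero-padded input at this output position is [-2 / -2 / -2]. Elementwise product with the kernel and sum: -2·1.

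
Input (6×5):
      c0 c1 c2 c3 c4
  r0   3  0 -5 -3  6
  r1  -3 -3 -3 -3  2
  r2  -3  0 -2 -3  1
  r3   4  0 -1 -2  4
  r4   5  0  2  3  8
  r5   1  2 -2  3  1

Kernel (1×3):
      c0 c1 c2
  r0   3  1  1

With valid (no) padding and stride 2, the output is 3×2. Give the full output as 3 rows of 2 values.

Output[0,0]: The receptive field on the input at this output position is [3 0 -5]. Elementwise product with the kernel and sum: 3·3 + 0·1 + -5·1.

4 -12
-11 -8
17 17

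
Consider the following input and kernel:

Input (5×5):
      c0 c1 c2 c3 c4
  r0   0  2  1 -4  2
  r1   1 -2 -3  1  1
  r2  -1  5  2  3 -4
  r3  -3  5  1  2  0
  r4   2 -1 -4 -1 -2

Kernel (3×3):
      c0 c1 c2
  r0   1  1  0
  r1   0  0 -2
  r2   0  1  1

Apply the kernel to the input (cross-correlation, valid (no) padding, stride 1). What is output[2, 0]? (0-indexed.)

The receptive field on the input at this output position is [-1 5 2 / -3 5 1 / 2 -1 -4]. Elementwise product with the kernel and sum: -1·1 + 5·1 + 1·-2 + -1·1 + -4·1.

-3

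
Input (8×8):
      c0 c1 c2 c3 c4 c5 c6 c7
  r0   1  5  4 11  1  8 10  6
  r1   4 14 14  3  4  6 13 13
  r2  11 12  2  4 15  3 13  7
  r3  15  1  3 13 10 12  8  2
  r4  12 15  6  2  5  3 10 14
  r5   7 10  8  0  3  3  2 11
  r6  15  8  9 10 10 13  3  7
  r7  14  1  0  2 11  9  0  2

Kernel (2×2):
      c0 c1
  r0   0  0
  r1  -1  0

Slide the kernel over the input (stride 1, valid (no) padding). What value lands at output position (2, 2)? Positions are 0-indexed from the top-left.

-3

The receptive field on the input at this output position is [2 4 / 3 13]. Elementwise product with the kernel and sum: 3·-1.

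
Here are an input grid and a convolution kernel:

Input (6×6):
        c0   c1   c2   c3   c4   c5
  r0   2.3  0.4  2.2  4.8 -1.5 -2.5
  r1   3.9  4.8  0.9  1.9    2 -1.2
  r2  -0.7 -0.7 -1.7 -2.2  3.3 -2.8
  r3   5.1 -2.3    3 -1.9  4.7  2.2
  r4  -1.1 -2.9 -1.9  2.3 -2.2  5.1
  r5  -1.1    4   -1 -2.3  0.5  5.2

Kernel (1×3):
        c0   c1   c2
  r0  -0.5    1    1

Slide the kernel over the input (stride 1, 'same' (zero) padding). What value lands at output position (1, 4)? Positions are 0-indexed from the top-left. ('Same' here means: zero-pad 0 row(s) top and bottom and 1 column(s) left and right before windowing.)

-0.15

The receptive field on the zero-padded input at this output position is [1.9 2 -1.2]. Elementwise product with the kernel and sum: 1.9·-0.5 + 2·1 + -1.2·1.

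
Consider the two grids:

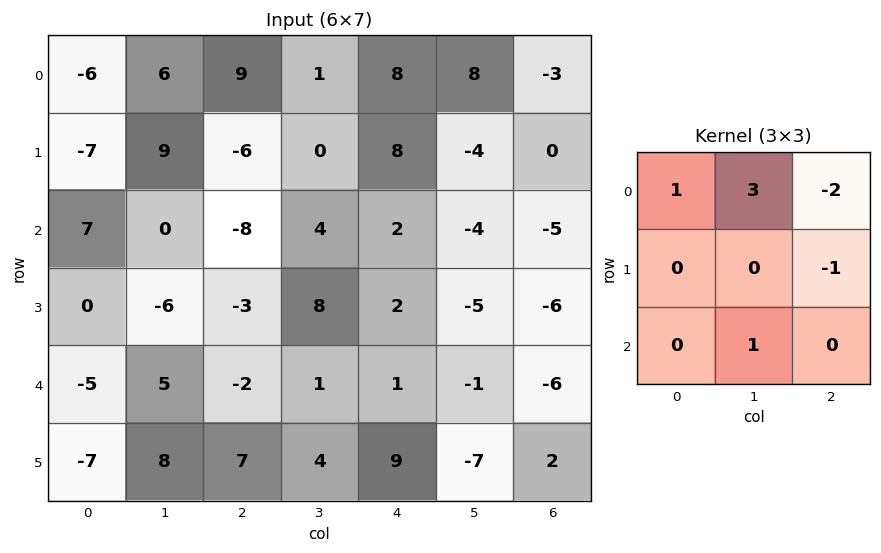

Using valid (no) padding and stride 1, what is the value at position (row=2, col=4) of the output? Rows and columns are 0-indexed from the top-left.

The receptive field on the input at this output position is [2 -4 -5 / 2 -5 -6 / 1 -1 -6]. Elementwise product with the kernel and sum: 2·1 + -4·3 + -5·-2 + -6·-1 + -1·1.

5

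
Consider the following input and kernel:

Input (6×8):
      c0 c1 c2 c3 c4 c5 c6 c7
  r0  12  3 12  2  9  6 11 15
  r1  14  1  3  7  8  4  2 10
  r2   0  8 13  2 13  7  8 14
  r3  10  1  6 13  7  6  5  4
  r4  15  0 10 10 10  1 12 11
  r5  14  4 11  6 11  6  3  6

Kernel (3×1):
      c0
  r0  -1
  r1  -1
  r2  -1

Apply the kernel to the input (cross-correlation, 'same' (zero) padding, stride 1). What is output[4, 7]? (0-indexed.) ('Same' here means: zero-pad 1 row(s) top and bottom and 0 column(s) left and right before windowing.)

-21

The receptive field on the zero-padded input at this output position is [4 / 11 / 6]. Elementwise product with the kernel and sum: 4·-1 + 11·-1 + 6·-1.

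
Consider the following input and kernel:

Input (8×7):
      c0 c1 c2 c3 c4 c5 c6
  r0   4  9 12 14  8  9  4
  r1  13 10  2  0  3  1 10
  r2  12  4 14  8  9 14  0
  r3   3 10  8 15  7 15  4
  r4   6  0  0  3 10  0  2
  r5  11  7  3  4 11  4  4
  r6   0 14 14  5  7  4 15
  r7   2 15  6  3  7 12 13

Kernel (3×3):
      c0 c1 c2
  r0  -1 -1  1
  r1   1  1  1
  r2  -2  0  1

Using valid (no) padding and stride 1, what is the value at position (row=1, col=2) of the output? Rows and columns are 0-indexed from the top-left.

The receptive field on the input at this output position is [2 0 3 / 14 8 9 / 8 15 7]. Elementwise product with the kernel and sum: 2·-1 + 0·-1 + 3·1 + 14·1 + 8·1 + 9·1 + 8·-2 + 7·1.

23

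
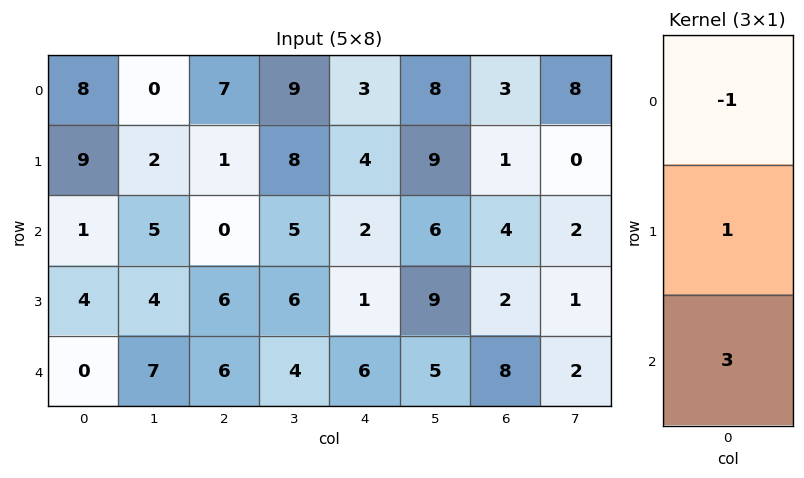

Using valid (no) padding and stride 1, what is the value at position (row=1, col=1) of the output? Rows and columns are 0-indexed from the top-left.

15

The receptive field on the input at this output position is [2 / 5 / 4]. Elementwise product with the kernel and sum: 2·-1 + 5·1 + 4·3.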